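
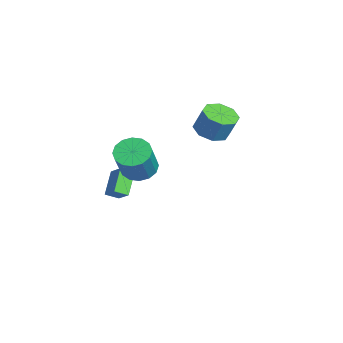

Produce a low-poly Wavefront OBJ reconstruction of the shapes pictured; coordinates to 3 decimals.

v 3.395 -2.868 1.553
v 4.01 -2.148 1.401
v 5.041 -2.671 3.095
v 4.425 -3.392 3.247
v 3.65 -1.952 1.682
v 4.68 -2.475 3.375
v 3.22 -2.002 1.927
v 4.251 -2.525 3.62
v 2.838 -2.284 2.073
v 3.869 -2.807 3.766
v 2.605 -2.722 2.079
v 3.636 -3.245 3.772
v 2.583 -3.2 1.945
v 3.614 -3.723 3.638
v 2.779 -3.589 1.705
v 3.81 -4.112 3.399
v 3.14 -3.785 1.425
v 4.17 -4.308 3.118
v 3.569 -3.735 1.18
v 4.6 -4.258 2.873
v 3.951 -3.453 1.034
v 4.982 -3.976 2.727
v 4.184 -3.015 1.028
v 5.215 -3.538 2.721
v 4.206 -2.537 1.162
v 5.237 -3.06 2.855
v -1.492 1.851 0.882
v -0.736 2.414 0.493
v -0.352 2.833 1.849
v -1.108 2.269 2.238
v -1.404 2.814 0.559
v -1.019 3.233 1.915
v -2.123 2.649 0.814
v -1.738 3.068 2.17
v -2.473 2.017 1.109
v -2.088 2.435 2.465
v -2.248 1.287 1.271
v -1.864 1.706 2.627
v -1.581 0.887 1.205
v -1.196 1.306 2.561
v -0.862 1.052 0.95
v -0.477 1.471 2.306
v -0.512 1.685 0.655
v -0.127 2.103 2.011
v -2.09 -3.671 -3.644
v -3.188 -3.136 -2.612
v -2.093 -2.927 -4.034
v -3.192 -2.392 -3.001
v -1.268 -3.308 -2.959
v -2.367 -2.773 -1.926
v -1.272 -2.564 -3.348
v -2.37 -2.029 -2.316
f 2 1 5
f 2 5 3
f 3 5 6
f 3 6 4
f 5 1 7
f 5 7 6
f 6 7 8
f 6 8 4
f 7 1 9
f 7 9 8
f 8 9 10
f 8 10 4
f 9 1 11
f 9 11 10
f 10 11 12
f 10 12 4
f 11 1 13
f 11 13 12
f 12 13 14
f 12 14 4
f 13 1 15
f 13 15 14
f 14 15 16
f 14 16 4
f 15 1 17
f 15 17 16
f 16 17 18
f 16 18 4
f 17 1 19
f 17 19 18
f 18 19 20
f 18 20 4
f 19 1 21
f 19 21 20
f 20 21 22
f 20 22 4
f 21 1 23
f 21 23 22
f 22 23 24
f 22 24 4
f 23 1 25
f 23 25 24
f 24 25 26
f 24 26 4
f 25 1 2
f 25 2 26
f 26 2 3
f 26 3 4
f 28 27 31
f 28 31 29
f 29 31 32
f 29 32 30
f 31 27 33
f 31 33 32
f 32 33 34
f 32 34 30
f 33 27 35
f 33 35 34
f 34 35 36
f 34 36 30
f 35 27 37
f 35 37 36
f 36 37 38
f 36 38 30
f 37 27 39
f 37 39 38
f 38 39 40
f 38 40 30
f 39 27 41
f 39 41 40
f 40 41 42
f 40 42 30
f 41 27 43
f 41 43 42
f 42 43 44
f 42 44 30
f 43 27 28
f 43 28 44
f 44 28 29
f 44 29 30
f 46 48 45
f 49 46 45
f 45 48 47
f 47 49 45
f 46 52 48
f 50 46 49
f 50 52 46
f 48 52 47
f 51 49 47
f 47 52 51
f 51 50 49
f 52 50 51



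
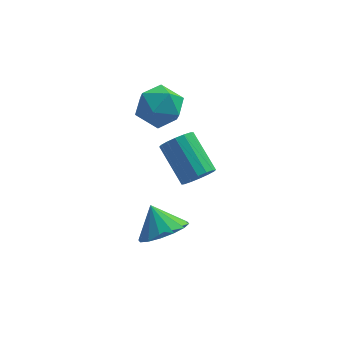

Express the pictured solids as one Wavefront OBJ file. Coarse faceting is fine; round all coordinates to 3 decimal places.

v -2.847 0.487 -0.96
v -2.057 0.14 -0.328
v -3.353 1.193 0.06
v -1.864 0.606 -0.555
v -1.934 1.041 -0.891
v -2.25 1.327 -1.246
v -2.725 1.388 -1.523
v -3.233 1.208 -1.65
v -3.638 0.834 -1.592
v -3.83 0.367 -1.365
v -3.76 -0.067 -1.029
v -3.445 -0.354 -0.675
v -2.969 -0.415 -0.397
v -2.461 -0.234 -0.27
v -1.454 2.258 0.763
v -1.164 1.947 1.381
v -2.016 3.332 2.476
v -2.306 3.642 1.857
v -0.898 2.204 1.263
v -1.75 3.589 2.358
v -0.781 2.475 1.011
v -1.633 3.86 2.106
v -0.844 2.688 0.693
v -1.696 4.073 1.788
v -1.07 2.786 0.393
v -1.922 4.17 1.488
v -1.4 2.742 0.192
v -2.252 4.127 1.287
v -1.744 2.568 0.144
v -2.596 3.953 1.239
v -2.01 2.311 0.262
v -2.862 3.696 1.357
v -2.127 2.04 0.514
v -2.979 3.425 1.609
v -2.064 1.827 0.832
v -2.916 3.212 1.927
v -1.838 1.73 1.132
v -2.69 3.114 2.227
v -1.508 1.773 1.333
v -2.36 3.158 2.428
v -3.629 3.788 4.691
v -2.887 4.558 4.519
v -3.033 2.902 3.301
v -2.291 3.672 3.129
v -2.211 3.028 3.996
v -2.58 3.575 4.855
v -3.34 3.885 2.965
v -3.709 4.432 3.824
v -2.709 4.618 3.452
v -2.011 4.088 4.089
v -3.909 3.372 3.731
v -3.211 2.842 4.368
f 2 1 4
f 2 4 3
f 4 1 5
f 4 5 3
f 5 1 6
f 5 6 3
f 6 1 7
f 6 7 3
f 7 1 8
f 7 8 3
f 8 1 9
f 8 9 3
f 9 1 10
f 9 10 3
f 10 1 11
f 10 11 3
f 11 1 12
f 11 12 3
f 12 1 13
f 12 13 3
f 13 1 14
f 13 14 3
f 14 1 2
f 14 2 3
f 16 15 19
f 16 19 17
f 17 19 20
f 17 20 18
f 19 15 21
f 19 21 20
f 20 21 22
f 20 22 18
f 21 15 23
f 21 23 22
f 22 23 24
f 22 24 18
f 23 15 25
f 23 25 24
f 24 25 26
f 24 26 18
f 25 15 27
f 25 27 26
f 26 27 28
f 26 28 18
f 27 15 29
f 27 29 28
f 28 29 30
f 28 30 18
f 29 15 31
f 29 31 30
f 30 31 32
f 30 32 18
f 31 15 33
f 31 33 32
f 32 33 34
f 32 34 18
f 33 15 35
f 33 35 34
f 34 35 36
f 34 36 18
f 35 15 37
f 35 37 36
f 36 37 38
f 36 38 18
f 37 15 39
f 37 39 38
f 38 39 40
f 38 40 18
f 39 15 16
f 39 16 40
f 40 16 17
f 40 17 18
f 41 52 46
f 41 46 42
f 41 42 48
f 41 48 51
f 41 51 52
f 42 46 50
f 46 52 45
f 52 51 43
f 51 48 47
f 48 42 49
f 44 50 45
f 44 45 43
f 44 43 47
f 44 47 49
f 44 49 50
f 45 50 46
f 43 45 52
f 47 43 51
f 49 47 48
f 50 49 42



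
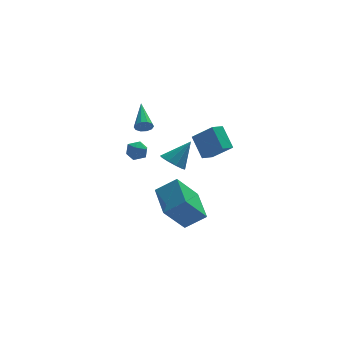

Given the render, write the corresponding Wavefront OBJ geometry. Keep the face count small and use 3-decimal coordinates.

v -1.466 -3.874 3.238
v -0.908 -3.75 2.738
v -0.454 -3.506 4.462
v -1.135 -3.345 2.805
v -1.489 -3.141 3.037
v -1.835 -3.218 3.346
v -2.039 -3.545 3.614
v -2.025 -3.998 3.738
v -1.798 -4.403 3.672
v -1.443 -4.606 3.44
v -1.098 -4.53 3.131
v -0.893 -4.203 2.863
v -1.814 2.466 2.422
v -1.628 2.667 1.956
v -1.646 4.254 3.258
v -1.961 2.698 1.957
v -2.237 2.64 2.135
v -2.351 2.516 2.423
v -2.26 2.373 2.711
v -1.999 2.266 2.888
v -1.666 2.235 2.888
v -1.39 2.293 2.709
v -1.276 2.417 2.421
v -1.367 2.559 2.134
v -0.401 -1.723 -3.123
v -1.635 -2.211 -1.508
v -0.478 0.272 -2.578
v -1.712 -0.215 -0.964
v 0.752 -1.905 -2.296
v -0.482 -2.392 -0.682
v 0.675 0.091 -1.752
v -0.559 -0.397 -0.137
v -3.317 -1.104 2.655
v -2.827 -0.864 3.031
v -2.933 -2.096 2.789
v -2.443 -1.856 3.165
v -3.067 -1.846 3.388
v -3.304 -1.233 3.305
v -2.456 -1.727 2.515
v -2.693 -1.114 2.432
v -2.295 -1.249 2.944
v -2.672 -1.322 3.484
v -3.088 -1.638 2.336
v -3.465 -1.711 2.876
v 1.676 -1.383 2.516
v 1.341 -0.319 3.578
v 0.74 -0.618 1.453
v 0.405 0.446 2.514
v 2.335 -0.926 2.266
v 2 0.138 3.327
v 1.399 -0.161 1.202
v 1.064 0.903 2.264
f 2 1 4
f 2 4 3
f 4 1 5
f 4 5 3
f 5 1 6
f 5 6 3
f 6 1 7
f 6 7 3
f 7 1 8
f 7 8 3
f 8 1 9
f 8 9 3
f 9 1 10
f 9 10 3
f 10 1 11
f 10 11 3
f 11 1 12
f 11 12 3
f 12 1 2
f 12 2 3
f 14 13 16
f 14 16 15
f 16 13 17
f 16 17 15
f 17 13 18
f 17 18 15
f 18 13 19
f 18 19 15
f 19 13 20
f 19 20 15
f 20 13 21
f 20 21 15
f 21 13 22
f 21 22 15
f 22 13 23
f 22 23 15
f 23 13 24
f 23 24 15
f 24 13 14
f 24 14 15
f 26 28 25
f 29 26 25
f 25 28 27
f 27 29 25
f 26 32 28
f 30 26 29
f 30 32 26
f 28 32 27
f 31 29 27
f 27 32 31
f 31 30 29
f 32 30 31
f 33 44 38
f 33 38 34
f 33 34 40
f 33 40 43
f 33 43 44
f 34 38 42
f 38 44 37
f 44 43 35
f 43 40 39
f 40 34 41
f 36 42 37
f 36 37 35
f 36 35 39
f 36 39 41
f 36 41 42
f 37 42 38
f 35 37 44
f 39 35 43
f 41 39 40
f 42 41 34
f 46 48 45
f 49 46 45
f 45 48 47
f 47 49 45
f 46 52 48
f 50 46 49
f 50 52 46
f 48 52 47
f 51 49 47
f 47 52 51
f 51 50 49
f 52 50 51



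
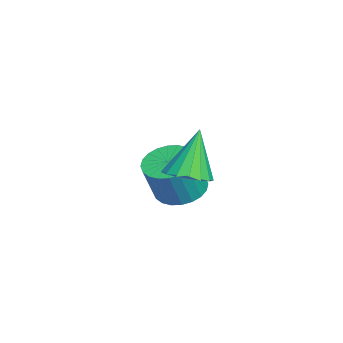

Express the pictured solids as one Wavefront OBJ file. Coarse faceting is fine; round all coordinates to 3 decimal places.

v -0.2 0.408 -3.545
v 0.768 0.854 -3.72
v 1.308 0.378 -1.951
v 0.34 -0.068 -1.775
v 0.553 1.182 -3.566
v 1.093 0.706 -1.797
v 0.223 1.392 -3.409
v 0.763 0.916 -1.64
v -0.171 1.453 -3.272
v 0.369 0.977 -1.503
v -0.57 1.354 -3.177
v -0.03 0.878 -1.408
v -0.912 1.111 -3.138
v -0.372 0.635 -1.369
v -1.146 0.761 -3.161
v -0.606 0.285 -1.392
v -1.236 0.358 -3.242
v -0.696 -0.118 -1.473
v -1.168 -0.038 -3.369
v -0.628 -0.514 -1.6
v -0.953 -0.366 -3.523
v -0.413 -0.842 -1.754
v -0.623 -0.576 -3.68
v -0.083 -1.052 -1.911
v -0.229 -0.637 -3.817
v 0.311 -1.113 -2.048
v 0.17 -0.538 -3.912
v 0.71 -1.014 -2.143
v 0.512 -0.295 -3.951
v 1.052 -0.771 -2.182
v 0.746 0.055 -3.928
v 1.286 -0.421 -2.159
v 0.836 0.458 -3.847
v 1.376 -0.018 -2.078
v 4.045 0.69 -0.409
v 4.844 1.181 -0.206
v 3.275 1.13 1.549
v 4.564 1.497 -0.387
v 4.165 1.629 -0.573
v 3.738 1.545 -0.722
v 3.382 1.265 -0.799
v 3.178 0.854 -0.787
v 3.172 0.405 -0.689
v 3.366 0.022 -0.526
v 3.716 -0.209 -0.337
v 4.141 -0.233 -0.164
v 4.544 -0.046 -0.048
v 4.833 0.31 -0.014
v 4.941 0.753 -0.071
f 2 1 5
f 2 5 3
f 3 5 6
f 3 6 4
f 5 1 7
f 5 7 6
f 6 7 8
f 6 8 4
f 7 1 9
f 7 9 8
f 8 9 10
f 8 10 4
f 9 1 11
f 9 11 10
f 10 11 12
f 10 12 4
f 11 1 13
f 11 13 12
f 12 13 14
f 12 14 4
f 13 1 15
f 13 15 14
f 14 15 16
f 14 16 4
f 15 1 17
f 15 17 16
f 16 17 18
f 16 18 4
f 17 1 19
f 17 19 18
f 18 19 20
f 18 20 4
f 19 1 21
f 19 21 20
f 20 21 22
f 20 22 4
f 21 1 23
f 21 23 22
f 22 23 24
f 22 24 4
f 23 1 25
f 23 25 24
f 24 25 26
f 24 26 4
f 25 1 27
f 25 27 26
f 26 27 28
f 26 28 4
f 27 1 29
f 27 29 28
f 28 29 30
f 28 30 4
f 29 1 31
f 29 31 30
f 30 31 32
f 30 32 4
f 31 1 33
f 31 33 32
f 32 33 34
f 32 34 4
f 33 1 2
f 33 2 34
f 34 2 3
f 34 3 4
f 36 35 38
f 36 38 37
f 38 35 39
f 38 39 37
f 39 35 40
f 39 40 37
f 40 35 41
f 40 41 37
f 41 35 42
f 41 42 37
f 42 35 43
f 42 43 37
f 43 35 44
f 43 44 37
f 44 35 45
f 44 45 37
f 45 35 46
f 45 46 37
f 46 35 47
f 46 47 37
f 47 35 48
f 47 48 37
f 48 35 49
f 48 49 37
f 49 35 36
f 49 36 37



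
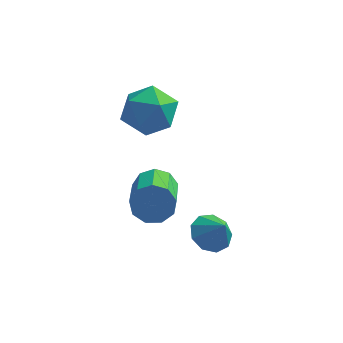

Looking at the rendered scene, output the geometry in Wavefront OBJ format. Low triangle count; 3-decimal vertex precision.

v -1.109 0.741 -3.34
v -0.776 0.458 -3.987
v -0.519 -1.483 -3.006
v -0.851 -1.201 -2.36
v -0.404 0.669 -3.667
v -0.147 -1.272 -2.687
v -0.362 0.913 -3.195
v -0.105 -1.028 -2.214
v -0.669 1.077 -2.79
v -0.412 -0.865 -1.81
v -1.182 1.083 -2.643
v -0.925 -0.858 -1.663
v -1.661 0.929 -2.822
v -1.403 -1.012 -1.842
v -1.881 0.687 -3.244
v -1.623 -1.254 -2.263
v -1.74 0.47 -3.71
v -1.482 -1.471 -2.73
v -1.303 0.38 -4.004
v -1.046 -1.562 -3.023
v -1.491 2.608 0.453
v -0.596 2.467 -0.16
v -2.464 1.793 -0.78
v -1.569 1.652 -1.393
v -1.682 1.101 -0.455
v -1.08 1.605 0.307
v -1.98 2.655 -1.247
v -1.378 3.159 -0.485
v -0.898 2.496 -1.211
v -0.714 1.536 -0.721
v -2.346 2.724 -0.219
v -2.162 1.764 0.271
v 1.125 -1.663 -3.149
v 1.772 -1.365 -3.414
v 1.615 -1.997 -2.331
v 1.523 -1.015 -3.122
v 1.087 -0.968 -2.842
v 0.669 -1.246 -2.705
v 0.465 -1.719 -2.776
v 0.569 -2.165 -3.022
v 0.934 -2.376 -3.327
v 1.388 -2.253 -3.548
v 1.719 -1.854 -3.583
f 2 1 5
f 2 5 3
f 3 5 6
f 3 6 4
f 5 1 7
f 5 7 6
f 6 7 8
f 6 8 4
f 7 1 9
f 7 9 8
f 8 9 10
f 8 10 4
f 9 1 11
f 9 11 10
f 10 11 12
f 10 12 4
f 11 1 13
f 11 13 12
f 12 13 14
f 12 14 4
f 13 1 15
f 13 15 14
f 14 15 16
f 14 16 4
f 15 1 17
f 15 17 16
f 16 17 18
f 16 18 4
f 17 1 19
f 17 19 18
f 18 19 20
f 18 20 4
f 19 1 2
f 19 2 20
f 20 2 3
f 20 3 4
f 21 32 26
f 21 26 22
f 21 22 28
f 21 28 31
f 21 31 32
f 22 26 30
f 26 32 25
f 32 31 23
f 31 28 27
f 28 22 29
f 24 30 25
f 24 25 23
f 24 23 27
f 24 27 29
f 24 29 30
f 25 30 26
f 23 25 32
f 27 23 31
f 29 27 28
f 30 29 22
f 34 33 36
f 34 36 35
f 36 33 37
f 36 37 35
f 37 33 38
f 37 38 35
f 38 33 39
f 38 39 35
f 39 33 40
f 39 40 35
f 40 33 41
f 40 41 35
f 41 33 42
f 41 42 35
f 42 33 43
f 42 43 35
f 43 33 34
f 43 34 35



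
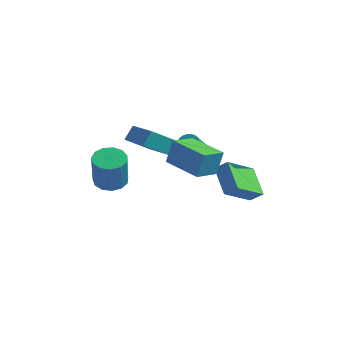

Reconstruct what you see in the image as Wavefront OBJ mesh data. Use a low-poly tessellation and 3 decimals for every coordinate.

v -0.733 2.374 -0.958
v -0.112 2.676 -0.445
v -0.85 4.257 -1.925
v -0.229 4.558 -1.413
v 0.549 1.822 -2.187
v 1.17 2.123 -1.675
v 0.432 3.704 -3.155
v 1.053 4.006 -2.642
v -3.396 -2.016 -1.369
v -2.784 -2.443 -1.816
v -1.952 -3.192 0.043
v -2.564 -2.764 0.489
v -2.6 -1.999 -1.72
v -1.767 -2.748 0.139
v -2.669 -1.561 -1.512
v -1.836 -2.309 0.347
v -2.968 -1.266 -1.259
v -2.136 -2.015 0.599
v -3.404 -1.21 -1.041
v -2.571 -1.959 0.817
v -3.837 -1.409 -0.928
v -3.004 -2.158 0.931
v -4.13 -1.801 -0.954
v -3.297 -2.55 0.905
v -4.191 -2.261 -1.112
v -3.358 -3.01 0.746
v -3.999 -2.643 -1.352
v -3.166 -3.392 0.506
v -3.616 -2.826 -1.598
v -2.783 -3.575 0.261
v -3.163 -2.751 -1.77
v -2.33 -3.5 0.088
v -1.08 -0.486 0.107
v -0.804 -0.286 1.527
v -1.163 0.85 -0.066
v -0.887 1.051 1.354
v 1.027 -0.411 -0.314
v 1.303 -0.21 1.106
v 0.944 0.926 -0.487
v 1.22 1.126 0.933
v -3.734 -0.824 0.942
v -3.712 -0.299 1.745
v -3.35 0.454 0.096
v -3.328 0.979 0.9
v -1.872 -1.239 1.16
v -1.85 -0.714 1.964
v -1.488 0.039 0.315
v -1.466 0.564 1.118
v -2.288 2.626 -0.166
v -2.1 2.358 -0.62
v -1.503 1.267 0.271
v -1.692 1.534 0.726
v -1.921 2.498 -0.568
v -1.324 1.407 0.323
v -1.806 2.66 -0.447
v -1.209 1.569 0.444
v -1.774 2.816 -0.277
v -1.177 1.725 0.614
v -1.831 2.939 -0.088
v -1.234 1.848 0.803
v -1.967 3.008 0.088
v -1.37 1.917 0.979
v -2.159 3.011 0.22
v -1.562 1.92 1.111
v -2.373 2.947 0.285
v -1.776 1.856 1.176
v -2.573 2.828 0.272
v -1.976 1.737 1.164
v -2.723 2.673 0.184
v -2.126 1.582 1.075
v -2.798 2.511 0.035
v -2.202 1.42 0.927
v -2.785 2.368 -0.148
v -2.189 1.277 0.743
v -2.687 2.27 -0.335
v -2.09 1.179 0.557
v -2.519 2.233 -0.492
v -1.922 1.142 0.399
v -2.311 2.264 -0.593
v -1.714 1.173 0.298
f 2 4 1
f 5 2 1
f 1 4 3
f 3 5 1
f 2 8 4
f 6 2 5
f 6 8 2
f 4 8 3
f 7 5 3
f 3 8 7
f 7 6 5
f 8 6 7
f 10 9 13
f 10 13 11
f 11 13 14
f 11 14 12
f 13 9 15
f 13 15 14
f 14 15 16
f 14 16 12
f 15 9 17
f 15 17 16
f 16 17 18
f 16 18 12
f 17 9 19
f 17 19 18
f 18 19 20
f 18 20 12
f 19 9 21
f 19 21 20
f 20 21 22
f 20 22 12
f 21 9 23
f 21 23 22
f 22 23 24
f 22 24 12
f 23 9 25
f 23 25 24
f 24 25 26
f 24 26 12
f 25 9 27
f 25 27 26
f 26 27 28
f 26 28 12
f 27 9 29
f 27 29 28
f 28 29 30
f 28 30 12
f 29 9 31
f 29 31 30
f 30 31 32
f 30 32 12
f 31 9 10
f 31 10 32
f 32 10 11
f 32 11 12
f 34 36 33
f 37 34 33
f 33 36 35
f 35 37 33
f 34 40 36
f 38 34 37
f 38 40 34
f 36 40 35
f 39 37 35
f 35 40 39
f 39 38 37
f 40 38 39
f 42 44 41
f 45 42 41
f 41 44 43
f 43 45 41
f 42 48 44
f 46 42 45
f 46 48 42
f 44 48 43
f 47 45 43
f 43 48 47
f 47 46 45
f 48 46 47
f 50 49 53
f 50 53 51
f 51 53 54
f 51 54 52
f 53 49 55
f 53 55 54
f 54 55 56
f 54 56 52
f 55 49 57
f 55 57 56
f 56 57 58
f 56 58 52
f 57 49 59
f 57 59 58
f 58 59 60
f 58 60 52
f 59 49 61
f 59 61 60
f 60 61 62
f 60 62 52
f 61 49 63
f 61 63 62
f 62 63 64
f 62 64 52
f 63 49 65
f 63 65 64
f 64 65 66
f 64 66 52
f 65 49 67
f 65 67 66
f 66 67 68
f 66 68 52
f 67 49 69
f 67 69 68
f 68 69 70
f 68 70 52
f 69 49 71
f 69 71 70
f 70 71 72
f 70 72 52
f 71 49 73
f 71 73 72
f 72 73 74
f 72 74 52
f 73 49 75
f 73 75 74
f 74 75 76
f 74 76 52
f 75 49 77
f 75 77 76
f 76 77 78
f 76 78 52
f 77 49 79
f 77 79 78
f 78 79 80
f 78 80 52
f 79 49 50
f 79 50 80
f 80 50 51
f 80 51 52



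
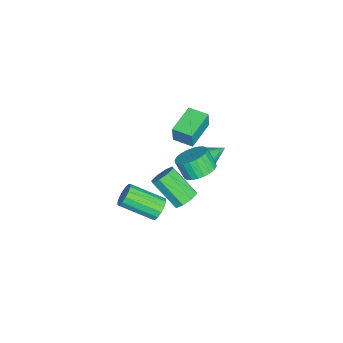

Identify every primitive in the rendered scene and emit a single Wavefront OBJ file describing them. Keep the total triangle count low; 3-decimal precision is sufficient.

v 1.503 -1.065 3.312
v 2.284 -1.636 3.242
v 1.958 -2.206 4.258
v 1.177 -1.635 4.328
v 2.421 -1.348 3.447
v 2.095 -1.919 4.463
v 2.418 -1.018 3.632
v 2.092 -1.588 4.648
v 2.275 -0.695 3.768
v 1.949 -1.265 4.784
v 2.015 -0.428 3.834
v 1.689 -0.998 4.85
v 1.677 -0.258 3.821
v 1.351 -0.828 4.837
v 1.313 -0.211 3.73
v 0.987 -0.781 4.747
v 0.977 -0.294 3.576
v 0.651 -0.864 4.592
v 0.722 -0.494 3.382
v 0.396 -1.064 4.398
v 0.585 -0.781 3.177
v 0.259 -1.352 4.193
v 0.588 -1.112 2.992
v 0.262 -1.682 4.008
v 0.731 -1.435 2.856
v 0.405 -2.005 3.872
v 0.991 -1.702 2.79
v 0.665 -2.272 3.806
v 1.329 -1.872 2.803
v 1.003 -2.442 3.819
v 1.693 -1.919 2.893
v 1.367 -2.489 3.91
v 2.029 -1.836 3.048
v 1.703 -2.406 4.064
v 3.774 -2.889 1.917
v 4.349 -2.678 2.332
v 4.341 -4.6 3.319
v 3.766 -4.811 2.903
v 4.039 -2.574 2.532
v 4.031 -4.496 3.518
v 3.658 -2.555 2.567
v 3.65 -4.476 3.553
v 3.308 -2.625 2.427
v 3.3 -4.547 3.414
v 3.083 -2.766 2.151
v 3.075 -4.688 3.138
v 3.043 -2.94 1.812
v 3.036 -4.862 2.799
v 3.199 -3.1 1.501
v 3.191 -5.022 2.488
v 3.509 -3.204 1.302
v 3.501 -5.126 2.288
v 3.89 -3.224 1.267
v 3.882 -5.145 2.253
v 4.24 -3.153 1.406
v 4.232 -5.075 2.393
v 4.465 -3.012 1.682
v 4.457 -4.934 2.669
v 4.504 -2.838 2.021
v 4.497 -4.76 3.008
v 0.244 -2.047 -1.069
v 0.625 -1.655 -0.472
v -0.062 -3.122 0.927
v -0.444 -3.513 0.329
v 0.043 -1.458 -0.551
v -0.644 -2.924 0.848
v -0.422 -1.605 -0.934
v -1.109 -3.072 0.465
v -0.497 -2.011 -1.396
v -1.184 -3.478 0.003
v -0.138 -2.438 -1.667
v -0.825 -3.905 -0.268
v 0.444 -2.636 -1.588
v -0.243 -4.102 -0.189
v 0.909 -2.488 -1.205
v 0.222 -3.955 0.194
v 0.984 -2.082 -0.743
v 0.297 -3.549 0.656
v -3.376 -1.63 -0.952
v -2.828 -1.177 -1.36
v -3.484 -0.45 0.212
v -3.102 -1.074 -1.489
v -3.418 -1.056 -1.537
v -3.727 -1.126 -1.495
v -3.983 -1.272 -1.371
v -4.147 -1.472 -1.183
v -4.193 -1.697 -0.959
v -4.115 -1.911 -0.735
v -3.925 -2.082 -0.544
v -3.651 -2.185 -0.414
v -3.335 -2.203 -0.367
v -3.025 -2.134 -0.408
v -2.769 -1.988 -0.533
v -2.605 -1.787 -0.721
v -2.559 -1.563 -0.944
v -2.637 -1.348 -1.168
v -4.757 -2.713 1.379
v -4.601 -2.733 2.519
v -4.358 -1.519 1.346
v -4.202 -1.538 2.485
v -2.898 -3.342 1.115
v -2.742 -3.361 2.254
v -2.499 -2.147 1.081
v -2.343 -2.167 2.221
f 2 1 5
f 2 5 3
f 3 5 6
f 3 6 4
f 5 1 7
f 5 7 6
f 6 7 8
f 6 8 4
f 7 1 9
f 7 9 8
f 8 9 10
f 8 10 4
f 9 1 11
f 9 11 10
f 10 11 12
f 10 12 4
f 11 1 13
f 11 13 12
f 12 13 14
f 12 14 4
f 13 1 15
f 13 15 14
f 14 15 16
f 14 16 4
f 15 1 17
f 15 17 16
f 16 17 18
f 16 18 4
f 17 1 19
f 17 19 18
f 18 19 20
f 18 20 4
f 19 1 21
f 19 21 20
f 20 21 22
f 20 22 4
f 21 1 23
f 21 23 22
f 22 23 24
f 22 24 4
f 23 1 25
f 23 25 24
f 24 25 26
f 24 26 4
f 25 1 27
f 25 27 26
f 26 27 28
f 26 28 4
f 27 1 29
f 27 29 28
f 28 29 30
f 28 30 4
f 29 1 31
f 29 31 30
f 30 31 32
f 30 32 4
f 31 1 33
f 31 33 32
f 32 33 34
f 32 34 4
f 33 1 2
f 33 2 34
f 34 2 3
f 34 3 4
f 36 35 39
f 36 39 37
f 37 39 40
f 37 40 38
f 39 35 41
f 39 41 40
f 40 41 42
f 40 42 38
f 41 35 43
f 41 43 42
f 42 43 44
f 42 44 38
f 43 35 45
f 43 45 44
f 44 45 46
f 44 46 38
f 45 35 47
f 45 47 46
f 46 47 48
f 46 48 38
f 47 35 49
f 47 49 48
f 48 49 50
f 48 50 38
f 49 35 51
f 49 51 50
f 50 51 52
f 50 52 38
f 51 35 53
f 51 53 52
f 52 53 54
f 52 54 38
f 53 35 55
f 53 55 54
f 54 55 56
f 54 56 38
f 55 35 57
f 55 57 56
f 56 57 58
f 56 58 38
f 57 35 59
f 57 59 58
f 58 59 60
f 58 60 38
f 59 35 36
f 59 36 60
f 60 36 37
f 60 37 38
f 62 61 65
f 62 65 63
f 63 65 66
f 63 66 64
f 65 61 67
f 65 67 66
f 66 67 68
f 66 68 64
f 67 61 69
f 67 69 68
f 68 69 70
f 68 70 64
f 69 61 71
f 69 71 70
f 70 71 72
f 70 72 64
f 71 61 73
f 71 73 72
f 72 73 74
f 72 74 64
f 73 61 75
f 73 75 74
f 74 75 76
f 74 76 64
f 75 61 77
f 75 77 76
f 76 77 78
f 76 78 64
f 77 61 62
f 77 62 78
f 78 62 63
f 78 63 64
f 80 79 82
f 80 82 81
f 82 79 83
f 82 83 81
f 83 79 84
f 83 84 81
f 84 79 85
f 84 85 81
f 85 79 86
f 85 86 81
f 86 79 87
f 86 87 81
f 87 79 88
f 87 88 81
f 88 79 89
f 88 89 81
f 89 79 90
f 89 90 81
f 90 79 91
f 90 91 81
f 91 79 92
f 91 92 81
f 92 79 93
f 92 93 81
f 93 79 94
f 93 94 81
f 94 79 95
f 94 95 81
f 95 79 96
f 95 96 81
f 96 79 80
f 96 80 81
f 98 100 97
f 101 98 97
f 97 100 99
f 99 101 97
f 98 104 100
f 102 98 101
f 102 104 98
f 100 104 99
f 103 101 99
f 99 104 103
f 103 102 101
f 104 102 103



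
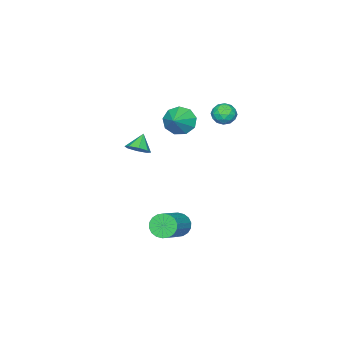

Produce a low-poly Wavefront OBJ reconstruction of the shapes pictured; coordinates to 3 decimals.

v -4.326 1.304 0.897
v -3.927 1.93 1.22
v -3.713 0.49 1.72
v -3.314 1.116 2.043
v -4.111 1.039 2.162
v -4.49 1.542 1.654
v -3.15 0.878 1.286
v -3.529 1.381 0.778
v -3.2 1.667 1.46
v -3.794 1.766 2.002
v -3.846 0.654 0.938
v -4.44 0.753 1.48
v -4.18 1.689 0.987
v -3.46 0.731 1.953
v -3.928 0.686 2.024
v -3.694 1.054 2.213
v -4.511 1.461 1.241
v -4.276 1.829 1.431
v -4.385 1.305 1.985
v -3.364 0.591 1.509
v -3.129 0.959 1.699
v -3.946 1.366 0.727
v -3.712 1.734 0.916
v -3.255 1.115 0.955
v -3.518 1.902 1.318
v -3.158 1.423 1.801
v -3.062 1.283 1.356
v -3.285 1.579 1.058
v -3.867 1.96 1.636
v -3.507 1.481 2.119
v -3.976 1.436 2.189
v -4.198 1.732 1.891
v -3.44 1.805 1.777
v -4.133 0.939 0.821
v -3.773 0.46 1.304
v -3.442 0.688 1.049
v -3.664 0.984 0.751
v -4.482 0.997 1.139
v -4.122 0.518 1.622
v -4.355 0.841 1.882
v -4.578 1.137 1.584
v -4.2 0.615 1.163
v -3.128 -1.483 0.259
v -2.547 -2.115 -0.329
v -1.912 -1.017 0.961
v -2.609 -1.479 -0.642
v -2.914 -0.846 -0.535
v -3.319 -0.51 -0.056
v -3.635 -0.63 0.57
v -3.714 -1.149 1.051
v -3.518 -1.824 1.16
v -3.14 -2.34 0.848
v -2.757 -2.454 0.26
v 2.628 2.839 -3.924
v 3.064 2.715 -4.619
v 4.889 3.157 -3.551
v 4.452 3.281 -2.856
v 2.986 3.076 -4.634
v 4.811 3.517 -3.566
v 2.837 3.389 -4.509
v 4.662 3.831 -3.441
v 2.646 3.594 -4.268
v 4.471 4.036 -3.2
v 2.452 3.65 -3.959
v 4.277 4.091 -2.891
v 2.292 3.544 -3.643
v 4.117 3.986 -2.575
v 2.199 3.299 -3.382
v 4.024 3.741 -2.314
v 2.191 2.963 -3.229
v 4.016 3.405 -2.161
v 2.269 2.603 -3.214
v 4.094 3.044 -2.146
v 2.418 2.289 -3.339
v 4.243 2.731 -2.271
v 2.609 2.084 -3.58
v 4.434 2.526 -2.512
v 2.803 2.029 -3.889
v 4.628 2.47 -2.821
v 2.963 2.134 -4.205
v 4.788 2.576 -3.137
v 3.056 2.379 -4.466
v 4.881 2.821 -3.398
v 0.699 -1.52 -0.383
v 1.285 -1.669 0.11
v -0.079 -1.72 0.483
v 1.132 -1.093 0.105
v 0.725 -0.766 -0.185
v 0.302 -0.882 -0.591
v 0.112 -1.371 -0.875
v 0.265 -1.948 -0.87
v 0.672 -2.275 -0.58
v 1.095 -2.159 -0.174
f 1 38 17
f 38 12 41
f 17 41 6
f 38 41 17
f 1 17 13
f 17 6 18
f 13 18 2
f 17 18 13
f 1 13 22
f 13 2 23
f 22 23 8
f 13 23 22
f 1 22 34
f 22 8 37
f 34 37 11
f 22 37 34
f 1 34 38
f 34 11 42
f 38 42 12
f 34 42 38
f 2 18 29
f 18 6 32
f 29 32 10
f 18 32 29
f 6 41 19
f 41 12 40
f 19 40 5
f 41 40 19
f 12 42 39
f 42 11 35
f 39 35 3
f 42 35 39
f 11 37 36
f 37 8 24
f 36 24 7
f 37 24 36
f 8 23 28
f 23 2 25
f 28 25 9
f 23 25 28
f 4 30 16
f 30 10 31
f 16 31 5
f 30 31 16
f 4 16 14
f 16 5 15
f 14 15 3
f 16 15 14
f 4 14 21
f 14 3 20
f 21 20 7
f 14 20 21
f 4 21 26
f 21 7 27
f 26 27 9
f 21 27 26
f 4 26 30
f 26 9 33
f 30 33 10
f 26 33 30
f 5 31 19
f 31 10 32
f 19 32 6
f 31 32 19
f 3 15 39
f 15 5 40
f 39 40 12
f 15 40 39
f 7 20 36
f 20 3 35
f 36 35 11
f 20 35 36
f 9 27 28
f 27 7 24
f 28 24 8
f 27 24 28
f 10 33 29
f 33 9 25
f 29 25 2
f 33 25 29
f 44 43 46
f 44 46 45
f 46 43 47
f 46 47 45
f 47 43 48
f 47 48 45
f 48 43 49
f 48 49 45
f 49 43 50
f 49 50 45
f 50 43 51
f 50 51 45
f 51 43 52
f 51 52 45
f 52 43 53
f 52 53 45
f 53 43 44
f 53 44 45
f 55 54 58
f 55 58 56
f 56 58 59
f 56 59 57
f 58 54 60
f 58 60 59
f 59 60 61
f 59 61 57
f 60 54 62
f 60 62 61
f 61 62 63
f 61 63 57
f 62 54 64
f 62 64 63
f 63 64 65
f 63 65 57
f 64 54 66
f 64 66 65
f 65 66 67
f 65 67 57
f 66 54 68
f 66 68 67
f 67 68 69
f 67 69 57
f 68 54 70
f 68 70 69
f 69 70 71
f 69 71 57
f 70 54 72
f 70 72 71
f 71 72 73
f 71 73 57
f 72 54 74
f 72 74 73
f 73 74 75
f 73 75 57
f 74 54 76
f 74 76 75
f 75 76 77
f 75 77 57
f 76 54 78
f 76 78 77
f 77 78 79
f 77 79 57
f 78 54 80
f 78 80 79
f 79 80 81
f 79 81 57
f 80 54 82
f 80 82 81
f 81 82 83
f 81 83 57
f 82 54 55
f 82 55 83
f 83 55 56
f 83 56 57
f 85 84 87
f 85 87 86
f 87 84 88
f 87 88 86
f 88 84 89
f 88 89 86
f 89 84 90
f 89 90 86
f 90 84 91
f 90 91 86
f 91 84 92
f 91 92 86
f 92 84 93
f 92 93 86
f 93 84 85
f 93 85 86



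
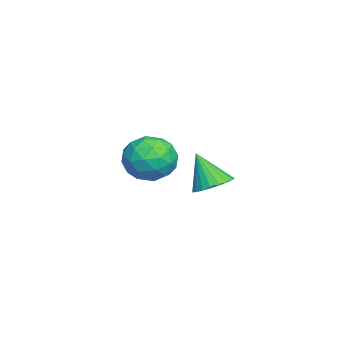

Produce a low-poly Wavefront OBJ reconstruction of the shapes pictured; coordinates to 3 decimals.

v 0.49 3.397 -1.517
v 1.042 2.899 -1.618
v 0.17 2.783 -0.243
v 1.189 3.131 -1.47
v 1.216 3.408 -1.33
v 1.117 3.684 -1.222
v 0.909 3.909 -1.165
v 0.629 4.046 -1.17
v 0.325 4.071 -1.234
v 0.049 3.979 -1.347
v -0.15 3.787 -1.49
v -0.239 3.527 -1.637
v -0.202 3.244 -1.764
v -0.045 2.988 -1.848
v 0.204 2.803 -1.875
v 0.503 2.72 -1.84
v 0.799 2.754 -1.749
v -4.284 0.548 -1.525
v -3.683 1.436 -1.481
v -3.297 -0.056 -2.819
v -2.696 0.832 -2.775
v -2.662 0.121 -1.972
v -3.272 0.494 -1.173
v -3.708 0.886 -3.127
v -4.318 1.259 -2.328
v -3.327 1.644 -2.471
v -2.681 1.172 -1.758
v -4.299 0.208 -2.542
v -3.653 -0.264 -1.829
v -4.07 1.045 -1.39
v -2.91 0.335 -2.91
v -2.89 -0.083 -2.439
v -2.537 0.439 -2.413
v -3.828 0.491 -1.208
v -3.476 1.013 -1.183
v -2.875 0.241 -1.471
v -3.504 0.367 -3.117
v -3.152 0.889 -3.092
v -4.443 0.941 -1.887
v -4.09 1.463 -1.861
v -4.105 1.139 -2.829
v -3.508 1.689 -1.946
v -2.928 1.334 -2.706
v -3.522 1.366 -2.913
v -3.881 1.585 -2.443
v -3.128 1.411 -1.526
v -2.548 1.057 -2.287
v -2.528 0.639 -1.815
v -2.886 0.858 -1.345
v -2.919 1.534 -2.108
v -4.432 0.323 -2.013
v -3.852 -0.031 -2.774
v -4.094 0.522 -2.955
v -4.452 0.741 -2.485
v -4.052 0.046 -1.594
v -3.472 -0.309 -2.354
v -3.099 -0.205 -1.857
v -3.458 0.014 -1.387
v -4.061 -0.154 -2.192
f 2 1 4
f 2 4 3
f 4 1 5
f 4 5 3
f 5 1 6
f 5 6 3
f 6 1 7
f 6 7 3
f 7 1 8
f 7 8 3
f 8 1 9
f 8 9 3
f 9 1 10
f 9 10 3
f 10 1 11
f 10 11 3
f 11 1 12
f 11 12 3
f 12 1 13
f 12 13 3
f 13 1 14
f 13 14 3
f 14 1 15
f 14 15 3
f 15 1 16
f 15 16 3
f 16 1 17
f 16 17 3
f 17 1 2
f 17 2 3
f 18 55 34
f 55 29 58
f 34 58 23
f 55 58 34
f 18 34 30
f 34 23 35
f 30 35 19
f 34 35 30
f 18 30 39
f 30 19 40
f 39 40 25
f 30 40 39
f 18 39 51
f 39 25 54
f 51 54 28
f 39 54 51
f 18 51 55
f 51 28 59
f 55 59 29
f 51 59 55
f 19 35 46
f 35 23 49
f 46 49 27
f 35 49 46
f 23 58 36
f 58 29 57
f 36 57 22
f 58 57 36
f 29 59 56
f 59 28 52
f 56 52 20
f 59 52 56
f 28 54 53
f 54 25 41
f 53 41 24
f 54 41 53
f 25 40 45
f 40 19 42
f 45 42 26
f 40 42 45
f 21 47 33
f 47 27 48
f 33 48 22
f 47 48 33
f 21 33 31
f 33 22 32
f 31 32 20
f 33 32 31
f 21 31 38
f 31 20 37
f 38 37 24
f 31 37 38
f 21 38 43
f 38 24 44
f 43 44 26
f 38 44 43
f 21 43 47
f 43 26 50
f 47 50 27
f 43 50 47
f 22 48 36
f 48 27 49
f 36 49 23
f 48 49 36
f 20 32 56
f 32 22 57
f 56 57 29
f 32 57 56
f 24 37 53
f 37 20 52
f 53 52 28
f 37 52 53
f 26 44 45
f 44 24 41
f 45 41 25
f 44 41 45
f 27 50 46
f 50 26 42
f 46 42 19
f 50 42 46



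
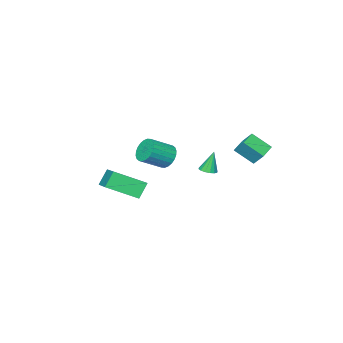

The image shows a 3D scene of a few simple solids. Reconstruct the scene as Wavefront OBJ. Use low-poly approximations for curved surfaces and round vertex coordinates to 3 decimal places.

v -0.344 -3.199 -2.158
v 0.951 -4.431 -1.284
v 0.675 -1.552 -1.348
v 1.97 -2.784 -0.473
v 0.31 -3.156 -3.067
v 1.605 -4.388 -2.192
v 1.329 -1.509 -2.256
v 2.624 -2.741 -1.382
v -2.937 -0.651 -1.334
v -2.645 -0.212 -1.279
v -3.303 -0.569 -0.026
v -2.893 -0.123 -1.354
v -3.153 -0.175 -1.424
v -3.356 -0.355 -1.469
v -3.446 -0.614 -1.478
v -3.399 -0.883 -1.449
v -3.229 -1.089 -1.388
v -2.981 -1.178 -1.313
v -2.721 -1.126 -1.244
v -2.519 -0.946 -1.198
v -2.428 -0.687 -1.189
v -2.475 -0.419 -1.219
v -2.856 3.363 1.358
v -2.345 2.431 2.174
v -2.878 4.021 2.124
v -2.367 3.089 2.94
v -1.913 3.671 1.12
v -1.402 2.739 1.936
v -1.935 4.329 1.886
v -1.424 3.397 2.702
v 1.902 1.238 2.085
v 2.31 1.248 1.444
v 3.467 0.831 2.175
v 3.058 0.822 2.815
v 2.349 1.526 1.541
v 3.505 1.109 2.272
v 2.319 1.759 1.721
v 3.476 1.343 2.452
v 2.226 1.914 1.957
v 3.382 1.497 2.688
v 2.084 1.965 2.212
v 3.24 1.549 2.942
v 1.913 1.906 2.447
v 3.07 1.489 3.178
v 1.741 1.745 2.627
v 2.898 1.329 3.358
v 1.594 1.508 2.725
v 2.75 1.091 3.456
v 1.493 1.229 2.725
v 2.65 0.812 3.456
v 1.455 0.951 2.628
v 2.611 0.534 3.359
v 1.484 0.717 2.448
v 2.641 0.301 3.179
v 1.578 0.563 2.212
v 2.734 0.146 2.943
v 1.72 0.511 1.958
v 2.876 0.095 2.688
v 1.89 0.571 1.722
v 3.047 0.154 2.453
v 2.062 0.731 1.542
v 3.219 0.315 2.273
v 2.21 0.969 1.444
v 3.366 0.552 2.175
f 2 4 1
f 5 2 1
f 1 4 3
f 3 5 1
f 2 8 4
f 6 2 5
f 6 8 2
f 4 8 3
f 7 5 3
f 3 8 7
f 7 6 5
f 8 6 7
f 10 9 12
f 10 12 11
f 12 9 13
f 12 13 11
f 13 9 14
f 13 14 11
f 14 9 15
f 14 15 11
f 15 9 16
f 15 16 11
f 16 9 17
f 16 17 11
f 17 9 18
f 17 18 11
f 18 9 19
f 18 19 11
f 19 9 20
f 19 20 11
f 20 9 21
f 20 21 11
f 21 9 22
f 21 22 11
f 22 9 10
f 22 10 11
f 24 26 23
f 27 24 23
f 23 26 25
f 25 27 23
f 24 30 26
f 28 24 27
f 28 30 24
f 26 30 25
f 29 27 25
f 25 30 29
f 29 28 27
f 30 28 29
f 32 31 35
f 32 35 33
f 33 35 36
f 33 36 34
f 35 31 37
f 35 37 36
f 36 37 38
f 36 38 34
f 37 31 39
f 37 39 38
f 38 39 40
f 38 40 34
f 39 31 41
f 39 41 40
f 40 41 42
f 40 42 34
f 41 31 43
f 41 43 42
f 42 43 44
f 42 44 34
f 43 31 45
f 43 45 44
f 44 45 46
f 44 46 34
f 45 31 47
f 45 47 46
f 46 47 48
f 46 48 34
f 47 31 49
f 47 49 48
f 48 49 50
f 48 50 34
f 49 31 51
f 49 51 50
f 50 51 52
f 50 52 34
f 51 31 53
f 51 53 52
f 52 53 54
f 52 54 34
f 53 31 55
f 53 55 54
f 54 55 56
f 54 56 34
f 55 31 57
f 55 57 56
f 56 57 58
f 56 58 34
f 57 31 59
f 57 59 58
f 58 59 60
f 58 60 34
f 59 31 61
f 59 61 60
f 60 61 62
f 60 62 34
f 61 31 63
f 61 63 62
f 62 63 64
f 62 64 34
f 63 31 32
f 63 32 64
f 64 32 33
f 64 33 34



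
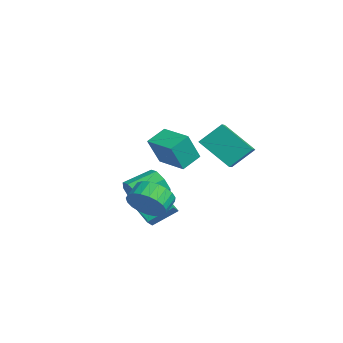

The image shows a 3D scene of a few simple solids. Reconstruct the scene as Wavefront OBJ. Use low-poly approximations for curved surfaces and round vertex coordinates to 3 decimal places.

v -3.173 -1.038 -3.285
v -2.699 -0.642 -4.033
v -3.052 0.974 -3.402
v -3.527 0.578 -2.655
v -3.42 -0.744 -4.176
v -3.773 0.872 -3.545
v -3.997 -1.018 -3.798
v -4.35 0.598 -3.167
v -4.091 -1.303 -3.119
v -4.445 0.312 -2.488
v -3.648 -1.434 -2.538
v -4.001 0.182 -1.907
v -2.927 -1.332 -2.395
v -3.28 0.284 -1.764
v -2.35 -1.058 -2.773
v -2.703 0.558 -2.142
v -2.255 -0.772 -3.452
v -2.609 0.843 -2.821
v 2.992 2.457 0.653
v 1.859 1.237 2.03
v 3.06 3.61 1.73
v 1.927 2.391 3.107
v 3.893 2.049 1.033
v 2.76 0.83 2.41
v 3.961 3.203 2.11
v 2.828 1.983 3.487
v -0.512 -1.508 -2.934
v -0.386 -0.189 -2.02
v 0.687 -0.959 -3.893
v 0.813 0.361 -2.979
v 0.087 -1.921 -2.421
v 0.213 -0.601 -1.507
v 1.286 -1.371 -3.38
v 1.412 -0.052 -2.466
v 2.454 -1.712 -1.685
v 3.174 -0.891 -1.823
v 2.565 -0.268 -1.293
v 1.846 -1.088 -1.155
v 2.904 -0.843 -2.19
v 2.295 -0.22 -1.659
v 2.556 -0.946 -2.468
v 1.947 -0.323 -1.938
v 2.191 -1.181 -2.612
v 1.582 -0.558 -2.081
v 1.871 -1.507 -2.595
v 1.262 -0.884 -2.065
v 1.652 -1.869 -2.421
v 1.043 -1.246 -1.89
v 1.572 -2.204 -2.12
v 0.963 -1.581 -1.589
v 1.644 -2.454 -1.743
v 1.036 -1.83 -1.213
v 1.857 -2.575 -1.357
v 1.248 -1.952 -0.826
v 2.173 -2.547 -1.027
v 1.564 -1.924 -0.497
v 2.537 -2.374 -0.811
v 1.929 -1.751 -0.281
v 2.888 -2.087 -0.747
v 2.279 -1.464 -0.216
v 3.163 -1.735 -0.844
v 2.554 -1.112 -0.314
v 3.316 -1.379 -1.087
v 2.707 -0.756 -0.557
v 3.32 -1.081 -1.434
v 2.711 -0.457 -0.903
v 0.396 -0.498 0.379
v 0.794 -1.224 1.955
v -0.088 0.498 0.96
v 0.31 -0.228 2.536
v 1.97 0.288 0.344
v 2.368 -0.438 1.92
v 1.486 1.284 0.925
v 1.884 0.558 2.501
f 2 1 5
f 2 5 3
f 3 5 6
f 3 6 4
f 5 1 7
f 5 7 6
f 6 7 8
f 6 8 4
f 7 1 9
f 7 9 8
f 8 9 10
f 8 10 4
f 9 1 11
f 9 11 10
f 10 11 12
f 10 12 4
f 11 1 13
f 11 13 12
f 12 13 14
f 12 14 4
f 13 1 15
f 13 15 14
f 14 15 16
f 14 16 4
f 15 1 17
f 15 17 16
f 16 17 18
f 16 18 4
f 17 1 2
f 17 2 18
f 18 2 3
f 18 3 4
f 20 22 19
f 23 20 19
f 19 22 21
f 21 23 19
f 20 26 22
f 24 20 23
f 24 26 20
f 22 26 21
f 25 23 21
f 21 26 25
f 25 24 23
f 26 24 25
f 28 30 27
f 31 28 27
f 27 30 29
f 29 31 27
f 28 34 30
f 32 28 31
f 32 34 28
f 30 34 29
f 33 31 29
f 29 34 33
f 33 32 31
f 34 32 33
f 36 35 39
f 36 39 37
f 37 39 40
f 37 40 38
f 39 35 41
f 39 41 40
f 40 41 42
f 40 42 38
f 41 35 43
f 41 43 42
f 42 43 44
f 42 44 38
f 43 35 45
f 43 45 44
f 44 45 46
f 44 46 38
f 45 35 47
f 45 47 46
f 46 47 48
f 46 48 38
f 47 35 49
f 47 49 48
f 48 49 50
f 48 50 38
f 49 35 51
f 49 51 50
f 50 51 52
f 50 52 38
f 51 35 53
f 51 53 52
f 52 53 54
f 52 54 38
f 53 35 55
f 53 55 54
f 54 55 56
f 54 56 38
f 55 35 57
f 55 57 56
f 56 57 58
f 56 58 38
f 57 35 59
f 57 59 58
f 58 59 60
f 58 60 38
f 59 35 61
f 59 61 60
f 60 61 62
f 60 62 38
f 61 35 63
f 61 63 62
f 62 63 64
f 62 64 38
f 63 35 65
f 63 65 64
f 64 65 66
f 64 66 38
f 65 35 36
f 65 36 66
f 66 36 37
f 66 37 38
f 68 70 67
f 71 68 67
f 67 70 69
f 69 71 67
f 68 74 70
f 72 68 71
f 72 74 68
f 70 74 69
f 73 71 69
f 69 74 73
f 73 72 71
f 74 72 73



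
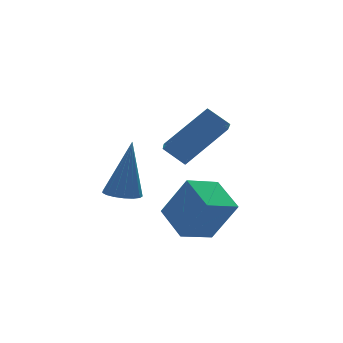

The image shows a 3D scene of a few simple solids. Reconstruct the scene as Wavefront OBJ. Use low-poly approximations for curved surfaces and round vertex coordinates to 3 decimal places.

v 1.407 -0.92 -0.65
v 1.195 -1.611 -0.185
v 2.796 -0.623 0.423
v 2.584 -1.314 0.888
v 1.896 -1.406 -1.148
v 1.684 -2.097 -0.683
v 3.285 -1.109 -0.075
v 3.073 -1.8 0.39
v 2.191 -2.729 -3.463
v 1.163 -3.026 -3.133
v 2.03 -1.601 -2.949
v 1.002 -1.898 -2.619
v 2.758 -3.242 -2.161
v 1.73 -3.539 -1.831
v 2.597 -2.114 -1.647
v 1.569 -2.411 -1.317
v 0.69 0.545 -2.902
v 1.231 0.326 -2.986
v 1.07 0.735 -0.938
v 1.265 0.604 -3.019
v 1.168 0.869 -3.026
v 0.96 1.06 -3.004
v 0.691 1.133 -2.959
v 0.422 1.071 -2.901
v 0.214 0.889 -2.843
v 0.115 0.628 -2.799
v 0.148 0.348 -2.779
v 0.305 0.114 -2.786
v 0.55 -0.022 -2.821
v 0.828 -0.028 -2.874
v 1.073 0.098 -2.933
f 2 4 1
f 5 2 1
f 1 4 3
f 3 5 1
f 2 8 4
f 6 2 5
f 6 8 2
f 4 8 3
f 7 5 3
f 3 8 7
f 7 6 5
f 8 6 7
f 10 12 9
f 13 10 9
f 9 12 11
f 11 13 9
f 10 16 12
f 14 10 13
f 14 16 10
f 12 16 11
f 15 13 11
f 11 16 15
f 15 14 13
f 16 14 15
f 18 17 20
f 18 20 19
f 20 17 21
f 20 21 19
f 21 17 22
f 21 22 19
f 22 17 23
f 22 23 19
f 23 17 24
f 23 24 19
f 24 17 25
f 24 25 19
f 25 17 26
f 25 26 19
f 26 17 27
f 26 27 19
f 27 17 28
f 27 28 19
f 28 17 29
f 28 29 19
f 29 17 30
f 29 30 19
f 30 17 31
f 30 31 19
f 31 17 18
f 31 18 19



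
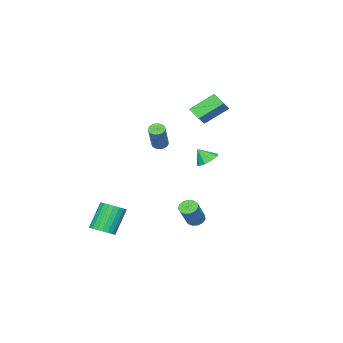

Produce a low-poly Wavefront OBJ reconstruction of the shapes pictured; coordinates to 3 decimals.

v 0.966 0.664 -3.206
v 1.437 0.46 -3.517
v 2.486 0.732 -2.104
v 2.014 0.936 -1.794
v 1.424 0.793 -3.571
v 2.473 1.065 -2.159
v 1.265 1.085 -3.51
v 2.314 1.358 -2.098
v 1.012 1.244 -3.352
v 2.061 1.516 -1.94
v 0.744 1.218 -3.148
v 1.793 1.49 -1.736
v 0.546 1.017 -2.962
v 1.595 1.289 -1.55
v 0.481 0.703 -2.854
v 1.53 0.975 -1.442
v 0.571 0.377 -2.857
v 1.619 0.649 -1.445
v 0.785 0.142 -2.971
v 1.834 0.414 -1.559
v 1.057 0.073 -3.16
v 2.106 0.345 -1.748
v 1.3 0.191 -3.363
v 2.349 0.463 -1.951
v -0.188 0.636 1.219
v 0.497 0.526 0.908
v 0.108 0.104 2.061
v 0.496 0.965 1.186
v 0.176 1.251 1.479
v -0.315 1.249 1.65
v -0.747 0.96 1.62
v -0.917 0.52 1.401
v -0.746 0.134 1.098
v -0.314 -0.017 0.85
v 0.177 0.138 0.776
v -4.622 -1.186 3.723
v -4.734 -1.994 4.283
v -3.498 -0.755 4.566
v -3.609 -1.564 5.127
v -3.411 -2.136 2.593
v -3.522 -2.945 3.154
v -2.286 -1.706 3.437
v -2.398 -2.514 3.997
v -1.058 -3.695 1.241
v -0.66 -3.539 0.945
v 0.336 -2.968 2.583
v -0.062 -3.125 2.879
v -0.772 -3.369 0.954
v 0.224 -2.799 2.592
v -0.927 -3.25 1.006
v 0.069 -2.68 2.645
v -1.102 -3.198 1.095
v -0.106 -2.628 2.733
v -1.27 -3.222 1.205
v -0.275 -2.652 2.844
v -1.406 -3.318 1.322
v -0.411 -2.748 2.96
v -1.489 -3.471 1.425
v -0.494 -2.901 3.063
v -1.507 -3.659 1.501
v -0.511 -3.088 3.139
v -1.456 -3.852 1.537
v -0.46 -3.281 3.175
v -1.344 -4.021 1.528
v -0.348 -3.451 3.166
v -1.189 -4.14 1.475
v -0.193 -3.57 3.114
v -1.014 -4.192 1.387
v -0.018 -3.622 3.025
v -0.845 -4.168 1.276
v 0.15 -3.598 2.915
v -0.709 -4.072 1.16
v 0.286 -3.502 2.798
v -0.626 -3.919 1.057
v 0.369 -3.349 2.695
v -0.609 -3.732 0.981
v 0.387 -3.161 2.619
v 4.504 -3.521 -4.172
v 5.176 -3.297 -3.759
v 4.128 -3.296 -2.055
v 3.456 -3.519 -2.468
v 5.041 -2.996 -3.842
v 3.993 -2.994 -2.139
v 4.812 -2.785 -3.983
v 3.765 -2.783 -2.279
v 4.531 -2.702 -4.156
v 3.483 -2.7 -2.453
v 4.245 -2.76 -4.332
v 3.197 -2.758 -2.628
v 4.003 -2.949 -4.48
v 2.956 -2.948 -2.777
v 3.848 -3.238 -4.575
v 2.801 -3.236 -2.872
v 3.807 -3.576 -4.6
v 2.759 -3.574 -2.897
v 3.886 -3.904 -4.551
v 2.838 -3.902 -2.848
v 4.072 -4.166 -4.437
v 3.024 -4.164 -2.733
v 4.332 -4.316 -4.276
v 3.285 -4.314 -2.573
v 4.623 -4.329 -4.098
v 3.575 -4.327 -2.394
v 4.892 -4.202 -3.932
v 3.845 -4.2 -2.229
v 5.095 -3.958 -3.808
v 4.047 -3.956 -2.104
v 5.195 -3.638 -3.747
v 4.147 -3.636 -2.043
f 2 1 5
f 2 5 3
f 3 5 6
f 3 6 4
f 5 1 7
f 5 7 6
f 6 7 8
f 6 8 4
f 7 1 9
f 7 9 8
f 8 9 10
f 8 10 4
f 9 1 11
f 9 11 10
f 10 11 12
f 10 12 4
f 11 1 13
f 11 13 12
f 12 13 14
f 12 14 4
f 13 1 15
f 13 15 14
f 14 15 16
f 14 16 4
f 15 1 17
f 15 17 16
f 16 17 18
f 16 18 4
f 17 1 19
f 17 19 18
f 18 19 20
f 18 20 4
f 19 1 21
f 19 21 20
f 20 21 22
f 20 22 4
f 21 1 23
f 21 23 22
f 22 23 24
f 22 24 4
f 23 1 2
f 23 2 24
f 24 2 3
f 24 3 4
f 26 25 28
f 26 28 27
f 28 25 29
f 28 29 27
f 29 25 30
f 29 30 27
f 30 25 31
f 30 31 27
f 31 25 32
f 31 32 27
f 32 25 33
f 32 33 27
f 33 25 34
f 33 34 27
f 34 25 35
f 34 35 27
f 35 25 26
f 35 26 27
f 37 39 36
f 40 37 36
f 36 39 38
f 38 40 36
f 37 43 39
f 41 37 40
f 41 43 37
f 39 43 38
f 42 40 38
f 38 43 42
f 42 41 40
f 43 41 42
f 45 44 48
f 45 48 46
f 46 48 49
f 46 49 47
f 48 44 50
f 48 50 49
f 49 50 51
f 49 51 47
f 50 44 52
f 50 52 51
f 51 52 53
f 51 53 47
f 52 44 54
f 52 54 53
f 53 54 55
f 53 55 47
f 54 44 56
f 54 56 55
f 55 56 57
f 55 57 47
f 56 44 58
f 56 58 57
f 57 58 59
f 57 59 47
f 58 44 60
f 58 60 59
f 59 60 61
f 59 61 47
f 60 44 62
f 60 62 61
f 61 62 63
f 61 63 47
f 62 44 64
f 62 64 63
f 63 64 65
f 63 65 47
f 64 44 66
f 64 66 65
f 65 66 67
f 65 67 47
f 66 44 68
f 66 68 67
f 67 68 69
f 67 69 47
f 68 44 70
f 68 70 69
f 69 70 71
f 69 71 47
f 70 44 72
f 70 72 71
f 71 72 73
f 71 73 47
f 72 44 74
f 72 74 73
f 73 74 75
f 73 75 47
f 74 44 76
f 74 76 75
f 75 76 77
f 75 77 47
f 76 44 45
f 76 45 77
f 77 45 46
f 77 46 47
f 79 78 82
f 79 82 80
f 80 82 83
f 80 83 81
f 82 78 84
f 82 84 83
f 83 84 85
f 83 85 81
f 84 78 86
f 84 86 85
f 85 86 87
f 85 87 81
f 86 78 88
f 86 88 87
f 87 88 89
f 87 89 81
f 88 78 90
f 88 90 89
f 89 90 91
f 89 91 81
f 90 78 92
f 90 92 91
f 91 92 93
f 91 93 81
f 92 78 94
f 92 94 93
f 93 94 95
f 93 95 81
f 94 78 96
f 94 96 95
f 95 96 97
f 95 97 81
f 96 78 98
f 96 98 97
f 97 98 99
f 97 99 81
f 98 78 100
f 98 100 99
f 99 100 101
f 99 101 81
f 100 78 102
f 100 102 101
f 101 102 103
f 101 103 81
f 102 78 104
f 102 104 103
f 103 104 105
f 103 105 81
f 104 78 106
f 104 106 105
f 105 106 107
f 105 107 81
f 106 78 108
f 106 108 107
f 107 108 109
f 107 109 81
f 108 78 79
f 108 79 109
f 109 79 80
f 109 80 81



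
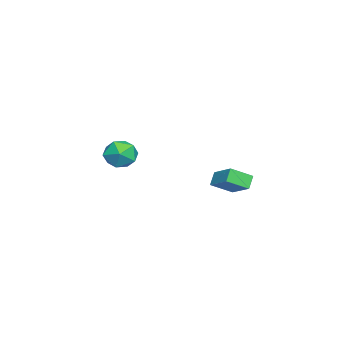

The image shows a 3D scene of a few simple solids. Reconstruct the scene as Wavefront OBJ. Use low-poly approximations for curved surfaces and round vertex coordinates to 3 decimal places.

v -3.775 -2.874 -4.087
v -2.73 -2.798 -4.264
v -3.59 -4.542 -3.716
v -2.545 -4.466 -3.893
v -2.978 -3.987 -3.049
v -3.092 -2.957 -3.278
v -3.228 -4.383 -4.702
v -3.342 -3.353 -4.931
v -2.392 -3.731 -4.644
v -2.238 -3.486 -3.622
v -4.082 -3.854 -4.358
v -3.928 -3.609 -3.336
v 0.015 1.879 -3.554
v 1.044 2.873 -2.795
v -0.513 2.909 -4.188
v 0.517 3.903 -3.429
v 0.583 1.777 -4.191
v 1.613 2.771 -3.432
v 0.056 2.807 -4.825
v 1.085 3.801 -4.066
f 1 12 6
f 1 6 2
f 1 2 8
f 1 8 11
f 1 11 12
f 2 6 10
f 6 12 5
f 12 11 3
f 11 8 7
f 8 2 9
f 4 10 5
f 4 5 3
f 4 3 7
f 4 7 9
f 4 9 10
f 5 10 6
f 3 5 12
f 7 3 11
f 9 7 8
f 10 9 2
f 14 16 13
f 17 14 13
f 13 16 15
f 15 17 13
f 14 20 16
f 18 14 17
f 18 20 14
f 16 20 15
f 19 17 15
f 15 20 19
f 19 18 17
f 20 18 19



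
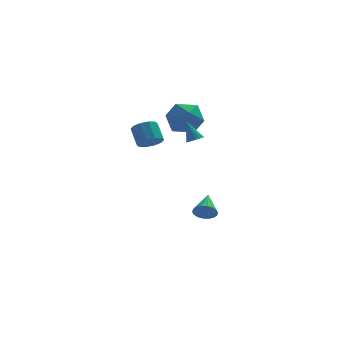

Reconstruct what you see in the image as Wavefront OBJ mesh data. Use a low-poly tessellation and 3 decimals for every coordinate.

v 1.305 -2.677 2.764
v 1.793 -2.722 2.967
v 0.835 -2.143 4.016
v 1.794 -2.505 2.874
v 1.698 -2.322 2.76
v 1.525 -2.209 2.647
v 1.308 -2.19 2.557
v 1.09 -2.266 2.508
v 0.915 -2.425 2.51
v 0.818 -2.633 2.562
v 0.816 -2.85 2.654
v 0.912 -3.033 2.768
v 1.086 -3.145 2.882
v 1.303 -3.165 2.972
v 1.52 -3.088 3.021
v 1.695 -2.93 3.019
v 2.21 0.122 -4.161
v 2.733 0.262 -4.68
v 2.57 1.598 -3.399
v 2.459 0.398 -4.813
v 2.135 0.479 -4.817
v 1.826 0.49 -4.691
v 1.593 0.427 -4.46
v 1.482 0.305 -4.17
v 1.515 0.146 -3.879
v 1.686 -0.018 -3.643
v 1.96 -0.154 -3.51
v 2.284 -0.235 -3.506
v 2.593 -0.245 -3.632
v 2.826 -0.183 -3.862
v 2.937 -0.06 -4.152
v 2.904 0.098 -4.444
v -1.032 -0.928 1.969
v -0.26 -0.841 2.112
v -0.536 0.035 3.074
v -1.308 -0.052 2.931
v -0.389 -0.512 1.775
v -0.665 0.364 2.737
v -0.763 -0.342 1.512
v -1.04 0.534 2.474
v -1.24 -0.396 1.424
v -1.517 0.48 2.386
v -1.638 -0.653 1.544
v -1.914 0.223 2.505
v -1.804 -1.015 1.826
v -2.08 -0.139 2.788
v -1.675 -1.344 2.163
v -1.951 -0.468 3.125
v -1.3 -1.514 2.426
v -1.577 -0.638 3.388
v -0.823 -1.46 2.514
v -1.1 -0.584 3.476
v -0.426 -1.203 2.395
v -0.702 -0.327 3.356
v -0.075 0.116 3.649
v 0.834 0.426 2.847
v 1.086 -1.366 4.393
v 1.995 -1.056 3.591
v 1.701 -0.286 4.533
v 0.983 0.63 4.073
v 0.937 -1.57 3.167
v 0.219 -0.654 2.707
v 1.46 -0.616 2.55
v 1.932 0.178 3.394
v -0.012 -1.118 3.846
v 0.46 -0.324 4.69
f 2 1 4
f 2 4 3
f 4 1 5
f 4 5 3
f 5 1 6
f 5 6 3
f 6 1 7
f 6 7 3
f 7 1 8
f 7 8 3
f 8 1 9
f 8 9 3
f 9 1 10
f 9 10 3
f 10 1 11
f 10 11 3
f 11 1 12
f 11 12 3
f 12 1 13
f 12 13 3
f 13 1 14
f 13 14 3
f 14 1 15
f 14 15 3
f 15 1 16
f 15 16 3
f 16 1 2
f 16 2 3
f 18 17 20
f 18 20 19
f 20 17 21
f 20 21 19
f 21 17 22
f 21 22 19
f 22 17 23
f 22 23 19
f 23 17 24
f 23 24 19
f 24 17 25
f 24 25 19
f 25 17 26
f 25 26 19
f 26 17 27
f 26 27 19
f 27 17 28
f 27 28 19
f 28 17 29
f 28 29 19
f 29 17 30
f 29 30 19
f 30 17 31
f 30 31 19
f 31 17 32
f 31 32 19
f 32 17 18
f 32 18 19
f 34 33 37
f 34 37 35
f 35 37 38
f 35 38 36
f 37 33 39
f 37 39 38
f 38 39 40
f 38 40 36
f 39 33 41
f 39 41 40
f 40 41 42
f 40 42 36
f 41 33 43
f 41 43 42
f 42 43 44
f 42 44 36
f 43 33 45
f 43 45 44
f 44 45 46
f 44 46 36
f 45 33 47
f 45 47 46
f 46 47 48
f 46 48 36
f 47 33 49
f 47 49 48
f 48 49 50
f 48 50 36
f 49 33 51
f 49 51 50
f 50 51 52
f 50 52 36
f 51 33 53
f 51 53 52
f 52 53 54
f 52 54 36
f 53 33 34
f 53 34 54
f 54 34 35
f 54 35 36
f 55 66 60
f 55 60 56
f 55 56 62
f 55 62 65
f 55 65 66
f 56 60 64
f 60 66 59
f 66 65 57
f 65 62 61
f 62 56 63
f 58 64 59
f 58 59 57
f 58 57 61
f 58 61 63
f 58 63 64
f 59 64 60
f 57 59 66
f 61 57 65
f 63 61 62
f 64 63 56



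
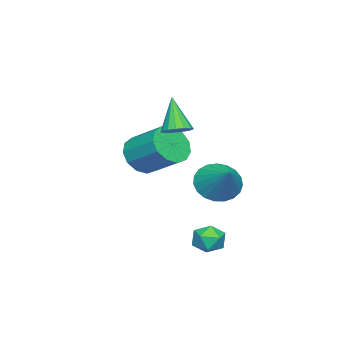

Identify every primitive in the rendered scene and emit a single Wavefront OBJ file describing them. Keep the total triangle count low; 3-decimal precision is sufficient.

v 1.681 0.968 -1.539
v 2.236 0.676 -1.476
v 1.244 0.264 -0.944
v 1.799 -0.028 -0.881
v 1.708 0.536 -0.615
v 1.978 0.971 -0.982
v 1.502 -0.031 -1.438
v 1.772 0.404 -1.805
v 2.126 0.058 -1.414
v 2.253 0.409 -0.905
v 1.227 0.531 -1.515
v 1.354 0.882 -1.006
v -1.553 -2.263 2.226
v -1.073 -2.075 2.469
v -2.067 -2.717 3.594
v -1.257 -1.845 2.476
v -1.521 -1.726 2.417
v -1.793 -1.752 2.306
v -2.001 -1.914 2.174
v -2.089 -2.17 2.056
v -2.033 -2.451 1.983
v -1.849 -2.681 1.976
v -1.585 -2.799 2.036
v -1.313 -2.773 2.147
v -1.105 -2.611 2.279
v -1.017 -2.355 2.397
v -2.567 -4.14 0.462
v -1.832 -4.508 0.776
v -1.517 -3.168 1.611
v -2.253 -2.8 1.298
v -1.704 -4.276 0.356
v -1.39 -2.936 1.192
v -1.851 -4.001 -0.03
v -1.536 -2.661 0.806
v -2.225 -3.77 -0.259
v -1.91 -2.431 0.576
v -2.707 -3.657 -0.26
v -2.393 -2.317 0.576
v -3.146 -3.696 -0.031
v -2.831 -2.357 0.805
v -3.4 -3.877 0.354
v -3.086 -2.537 1.19
v -3.39 -4.141 0.774
v -3.076 -2.801 1.609
v -3.119 -4.405 1.095
v -2.805 -3.065 1.93
v -2.673 -4.584 1.214
v -2.358 -3.244 2.05
v -2.193 -4.623 1.096
v -1.878 -3.283 1.931
v -0.101 -0.052 0.614
v 0.433 0.055 -0.039
v 0.801 0.772 1.486
v 0.216 0.331 -0.075
v -0.056 0.542 0.007
v -0.336 0.649 0.195
v -0.575 0.636 0.455
v -0.732 0.504 0.743
v -0.78 0.275 1.008
v -0.71 -0.01 1.205
v -0.536 -0.302 1.301
v -0.286 -0.551 1.277
v -0.004 -0.713 1.139
v 0.261 -0.761 0.91
v 0.464 -0.687 0.63
v 0.568 -0.502 0.347
v 0.558 -0.24 0.111
f 1 12 6
f 1 6 2
f 1 2 8
f 1 8 11
f 1 11 12
f 2 6 10
f 6 12 5
f 12 11 3
f 11 8 7
f 8 2 9
f 4 10 5
f 4 5 3
f 4 3 7
f 4 7 9
f 4 9 10
f 5 10 6
f 3 5 12
f 7 3 11
f 9 7 8
f 10 9 2
f 14 13 16
f 14 16 15
f 16 13 17
f 16 17 15
f 17 13 18
f 17 18 15
f 18 13 19
f 18 19 15
f 19 13 20
f 19 20 15
f 20 13 21
f 20 21 15
f 21 13 22
f 21 22 15
f 22 13 23
f 22 23 15
f 23 13 24
f 23 24 15
f 24 13 25
f 24 25 15
f 25 13 26
f 25 26 15
f 26 13 14
f 26 14 15
f 28 27 31
f 28 31 29
f 29 31 32
f 29 32 30
f 31 27 33
f 31 33 32
f 32 33 34
f 32 34 30
f 33 27 35
f 33 35 34
f 34 35 36
f 34 36 30
f 35 27 37
f 35 37 36
f 36 37 38
f 36 38 30
f 37 27 39
f 37 39 38
f 38 39 40
f 38 40 30
f 39 27 41
f 39 41 40
f 40 41 42
f 40 42 30
f 41 27 43
f 41 43 42
f 42 43 44
f 42 44 30
f 43 27 45
f 43 45 44
f 44 45 46
f 44 46 30
f 45 27 47
f 45 47 46
f 46 47 48
f 46 48 30
f 47 27 49
f 47 49 48
f 48 49 50
f 48 50 30
f 49 27 28
f 49 28 50
f 50 28 29
f 50 29 30
f 52 51 54
f 52 54 53
f 54 51 55
f 54 55 53
f 55 51 56
f 55 56 53
f 56 51 57
f 56 57 53
f 57 51 58
f 57 58 53
f 58 51 59
f 58 59 53
f 59 51 60
f 59 60 53
f 60 51 61
f 60 61 53
f 61 51 62
f 61 62 53
f 62 51 63
f 62 63 53
f 63 51 64
f 63 64 53
f 64 51 65
f 64 65 53
f 65 51 66
f 65 66 53
f 66 51 67
f 66 67 53
f 67 51 52
f 67 52 53



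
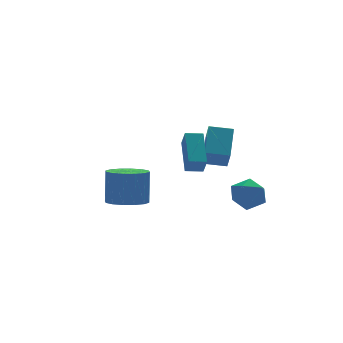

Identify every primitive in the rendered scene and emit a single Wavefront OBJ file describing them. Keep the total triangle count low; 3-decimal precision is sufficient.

v 2.763 0.016 -2.69
v 3.434 -0.717 -2.587
v 1.586 -1.083 -2.833
v 2.257 -1.816 -2.73
v 2.037 -1.226 -1.954
v 2.764 -0.547 -1.865
v 2.256 -1.253 -3.555
v 2.983 -0.574 -3.466
v 3.121 -1.501 -3.121
v 2.985 -1.484 -2.131
v 2.035 -0.316 -3.289
v 1.899 -0.299 -2.299
v 2.637 1.672 -1.852
v 2.416 0.876 -0.823
v 1.538 2.197 -1.682
v 1.316 1.401 -0.653
v 3.444 2.979 -0.667
v 3.222 2.183 0.362
v 2.344 3.504 -0.497
v 2.123 2.708 0.532
v -0.945 -1.305 -0.458
v -1.022 -1.877 0.371
v -0.404 0.282 0.687
v -0.482 -0.29 1.516
v -0.118 -1.53 -0.536
v -0.196 -2.102 0.293
v 0.422 0.057 0.609
v 0.345 -0.515 1.438
v -3.4 -0.3 -2.405
v -2.53 -0.851 -2.385
v -2.33 -0.47 -0.596
v -3.2 0.08 -0.615
v -2.377 -0.355 -2.507
v -2.176 0.025 -0.718
v -2.498 0.156 -2.602
v -2.298 0.536 -0.813
v -2.861 0.544 -2.644
v -2.661 0.924 -0.855
v -3.368 0.706 -2.622
v -3.168 1.086 -0.833
v -3.884 0.599 -2.541
v -3.684 0.979 -0.752
v -4.27 0.25 -2.424
v -4.07 0.631 -0.635
v -4.424 -0.245 -2.302
v -4.223 0.135 -0.513
v -4.302 -0.756 -2.207
v -4.102 -0.376 -0.418
v -3.939 -1.144 -2.165
v -3.739 -0.764 -0.376
v -3.432 -1.306 -2.187
v -3.232 -0.926 -0.398
v -2.916 -1.199 -2.268
v -2.716 -0.819 -0.479
f 1 12 6
f 1 6 2
f 1 2 8
f 1 8 11
f 1 11 12
f 2 6 10
f 6 12 5
f 12 11 3
f 11 8 7
f 8 2 9
f 4 10 5
f 4 5 3
f 4 3 7
f 4 7 9
f 4 9 10
f 5 10 6
f 3 5 12
f 7 3 11
f 9 7 8
f 10 9 2
f 14 16 13
f 17 14 13
f 13 16 15
f 15 17 13
f 14 20 16
f 18 14 17
f 18 20 14
f 16 20 15
f 19 17 15
f 15 20 19
f 19 18 17
f 20 18 19
f 22 24 21
f 25 22 21
f 21 24 23
f 23 25 21
f 22 28 24
f 26 22 25
f 26 28 22
f 24 28 23
f 27 25 23
f 23 28 27
f 27 26 25
f 28 26 27
f 30 29 33
f 30 33 31
f 31 33 34
f 31 34 32
f 33 29 35
f 33 35 34
f 34 35 36
f 34 36 32
f 35 29 37
f 35 37 36
f 36 37 38
f 36 38 32
f 37 29 39
f 37 39 38
f 38 39 40
f 38 40 32
f 39 29 41
f 39 41 40
f 40 41 42
f 40 42 32
f 41 29 43
f 41 43 42
f 42 43 44
f 42 44 32
f 43 29 45
f 43 45 44
f 44 45 46
f 44 46 32
f 45 29 47
f 45 47 46
f 46 47 48
f 46 48 32
f 47 29 49
f 47 49 48
f 48 49 50
f 48 50 32
f 49 29 51
f 49 51 50
f 50 51 52
f 50 52 32
f 51 29 53
f 51 53 52
f 52 53 54
f 52 54 32
f 53 29 30
f 53 30 54
f 54 30 31
f 54 31 32



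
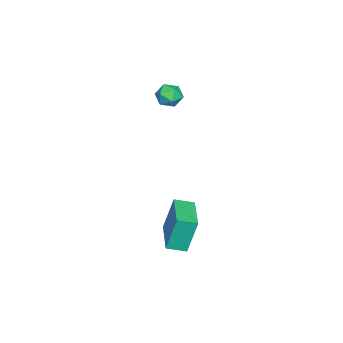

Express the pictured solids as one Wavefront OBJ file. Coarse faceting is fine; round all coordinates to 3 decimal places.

v 1.556 -1.448 -2.845
v 1.323 -1.048 -1.147
v 1.193 -0.649 -3.083
v 0.96 -0.249 -1.385
v 3.28 -0.651 -2.795
v 3.047 -0.251 -1.097
v 2.917 0.148 -3.033
v 2.684 0.548 -1.335
v -1.9 -2.073 3.768
v -1.262 -2.002 3.971
v -1.558 -2.618 2.889
v -0.92 -2.547 3.092
v -1.34 -2.946 3.435
v -1.551 -2.609 3.978
v -1.269 -2.011 2.882
v -1.48 -1.674 3.425
v -0.872 -1.963 3.424
v -0.916 -2.541 3.765
v -1.904 -2.079 3.095
v -1.948 -2.657 3.436
f 2 4 1
f 5 2 1
f 1 4 3
f 3 5 1
f 2 8 4
f 6 2 5
f 6 8 2
f 4 8 3
f 7 5 3
f 3 8 7
f 7 6 5
f 8 6 7
f 9 20 14
f 9 14 10
f 9 10 16
f 9 16 19
f 9 19 20
f 10 14 18
f 14 20 13
f 20 19 11
f 19 16 15
f 16 10 17
f 12 18 13
f 12 13 11
f 12 11 15
f 12 15 17
f 12 17 18
f 13 18 14
f 11 13 20
f 15 11 19
f 17 15 16
f 18 17 10



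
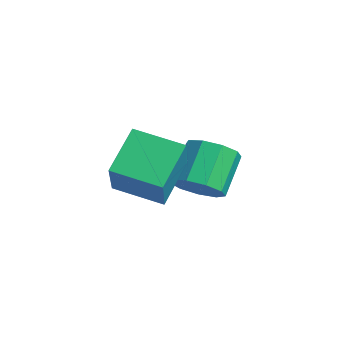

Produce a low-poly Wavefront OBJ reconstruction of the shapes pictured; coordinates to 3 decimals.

v -3.645 3.607 -3.734
v -3.165 3.569 -3.376
v -3.676 4.175 -2.627
v -4.155 4.213 -2.986
v -3.132 3.897 -3.62
v -3.643 4.503 -2.871
v -3.339 4.09 -3.917
v -3.85 4.696 -3.168
v -3.689 4.057 -4.129
v -4.2 4.663 -3.38
v -4.018 3.813 -4.156
v -4.529 4.419 -3.407
v -4.173 3.473 -3.986
v -4.683 4.079 -3.237
v -4.08 3.196 -3.698
v -4.59 3.802 -2.95
v -3.784 3.111 -3.427
v -4.294 3.717 -2.679
v -3.422 3.258 -3.3
v -3.933 3.864 -2.551
v -4.342 2.553 -2.649
v -3.44 2.111 -1.577
v -3.613 3.354 -2.933
v -2.711 2.913 -1.86
v -3.829 1.827 -3.38
v -2.927 1.386 -2.307
v -3.1 2.629 -3.663
v -2.198 2.187 -2.591
f 2 1 5
f 2 5 3
f 3 5 6
f 3 6 4
f 5 1 7
f 5 7 6
f 6 7 8
f 6 8 4
f 7 1 9
f 7 9 8
f 8 9 10
f 8 10 4
f 9 1 11
f 9 11 10
f 10 11 12
f 10 12 4
f 11 1 13
f 11 13 12
f 12 13 14
f 12 14 4
f 13 1 15
f 13 15 14
f 14 15 16
f 14 16 4
f 15 1 17
f 15 17 16
f 16 17 18
f 16 18 4
f 17 1 19
f 17 19 18
f 18 19 20
f 18 20 4
f 19 1 2
f 19 2 20
f 20 2 3
f 20 3 4
f 22 24 21
f 25 22 21
f 21 24 23
f 23 25 21
f 22 28 24
f 26 22 25
f 26 28 22
f 24 28 23
f 27 25 23
f 23 28 27
f 27 26 25
f 28 26 27



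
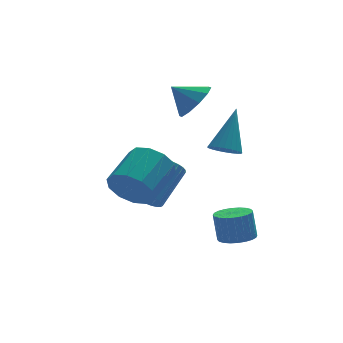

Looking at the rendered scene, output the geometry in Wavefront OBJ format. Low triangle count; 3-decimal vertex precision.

v 2.164 -3.992 -2.887
v 2.663 -3.414 -2.985
v 2.576 -3.13 -1.75
v 2.076 -3.708 -1.653
v 2.402 -3.275 -3.036
v 2.314 -2.991 -1.801
v 2.104 -3.245 -3.064
v 2.017 -2.961 -1.829
v 1.816 -3.329 -3.065
v 1.728 -3.044 -1.83
v 1.58 -3.513 -3.039
v 1.493 -3.229 -1.804
v 1.434 -3.771 -2.99
v 1.346 -3.487 -1.756
v 1.398 -4.062 -2.926
v 1.31 -3.778 -1.691
v 1.479 -4.343 -2.855
v 1.391 -4.058 -1.621
v 1.664 -4.57 -2.79
v 1.577 -4.286 -1.555
v 1.926 -4.709 -2.739
v 1.838 -4.425 -1.504
v 2.223 -4.739 -2.711
v 2.136 -4.455 -1.476
v 2.512 -4.656 -2.71
v 2.424 -4.371 -1.475
v 2.747 -4.471 -2.736
v 2.66 -4.187 -1.501
v 2.894 -4.213 -2.784
v 2.806 -3.929 -1.55
v 2.93 -3.922 -2.849
v 2.842 -3.638 -1.614
v 2.849 -3.642 -2.919
v 2.761 -3.357 -1.685
v -1.558 -2.259 -0.462
v -0.943 -2.422 -1.285
v 0.333 -1.263 -0.561
v -0.282 -1.101 0.262
v -1.324 -1.92 -1.417
v -0.047 -0.762 -0.692
v -1.793 -1.549 -1.184
v -0.517 -0.39 -0.459
v -2.173 -1.448 -0.676
v -0.897 -0.29 0.049
v -2.318 -1.658 -0.086
v -1.042 -0.499 0.639
v -2.173 -2.097 0.361
v -0.897 -0.938 1.085
v -1.793 -2.598 0.492
v -0.516 -1.44 1.217
v -1.323 -2.97 0.259
v -0.047 -1.811 0.984
v -0.943 -3.07 -0.249
v 0.333 -1.912 0.476
v -0.798 -2.861 -0.839
v 0.478 -1.702 -0.114
v 2.165 0.848 2.35
v 2.706 1.679 2.48
v 1.295 1.292 3.13
v 2.325 1.772 2.002
v 1.882 1.511 1.657
v 1.548 0.998 1.577
v 1.45 0.427 1.792
v 1.624 0.017 2.22
v 2.005 -0.076 2.698
v 2.447 0.184 3.043
v 2.782 0.698 3.123
v 2.88 1.269 2.908
v -0.287 -0.612 -2.117
v 0.183 -0.925 -2.372
v 1.518 0.138 -1.218
v 1.047 0.452 -0.963
v 0.16 -0.724 -2.531
v 1.495 0.34 -1.377
v 0.06 -0.503 -2.619
v 1.395 0.56 -1.465
v -0.1 -0.301 -2.62
v 1.234 0.762 -1.466
v -0.293 -0.153 -2.534
v 1.042 0.911 -1.38
v -0.484 -0.084 -2.375
v 0.85 0.98 -1.222
v -0.642 -0.106 -2.173
v 0.693 0.957 -1.019
v -0.738 -0.216 -1.96
v 0.597 0.847 -0.806
v -0.756 -0.394 -1.775
v 0.578 0.669 -0.621
v -0.694 -0.61 -1.649
v 0.641 0.453 -0.495
v -0.561 -0.826 -1.603
v 0.774 0.237 -0.449
v -0.38 -1.005 -1.647
v 0.955 0.058 -0.493
v -0.184 -1.116 -1.772
v 1.151 -0.053 -0.618
v -0.005 -1.14 -1.956
v 1.329 -0.077 -0.802
v 0.124 -1.072 -2.169
v 1.459 -0.009 -1.015
v 2.581 -1.42 0.598
v 3.171 -1.29 0.243
v 3.419 -0.46 2.342
v 3.025 -1.065 0.189
v 2.812 -0.894 0.198
v 2.564 -0.803 0.267
v 2.319 -0.806 0.386
v 2.113 -0.903 0.538
v 1.979 -1.078 0.699
v 1.936 -1.305 0.844
v 1.992 -1.55 0.952
v 2.137 -1.775 1.006
v 2.35 -1.946 0.998
v 2.598 -2.036 0.929
v 2.844 -2.033 0.809
v 3.049 -1.937 0.658
v 3.184 -1.762 0.497
v 3.226 -1.535 0.351
f 2 1 5
f 2 5 3
f 3 5 6
f 3 6 4
f 5 1 7
f 5 7 6
f 6 7 8
f 6 8 4
f 7 1 9
f 7 9 8
f 8 9 10
f 8 10 4
f 9 1 11
f 9 11 10
f 10 11 12
f 10 12 4
f 11 1 13
f 11 13 12
f 12 13 14
f 12 14 4
f 13 1 15
f 13 15 14
f 14 15 16
f 14 16 4
f 15 1 17
f 15 17 16
f 16 17 18
f 16 18 4
f 17 1 19
f 17 19 18
f 18 19 20
f 18 20 4
f 19 1 21
f 19 21 20
f 20 21 22
f 20 22 4
f 21 1 23
f 21 23 22
f 22 23 24
f 22 24 4
f 23 1 25
f 23 25 24
f 24 25 26
f 24 26 4
f 25 1 27
f 25 27 26
f 26 27 28
f 26 28 4
f 27 1 29
f 27 29 28
f 28 29 30
f 28 30 4
f 29 1 31
f 29 31 30
f 30 31 32
f 30 32 4
f 31 1 33
f 31 33 32
f 32 33 34
f 32 34 4
f 33 1 2
f 33 2 34
f 34 2 3
f 34 3 4
f 36 35 39
f 36 39 37
f 37 39 40
f 37 40 38
f 39 35 41
f 39 41 40
f 40 41 42
f 40 42 38
f 41 35 43
f 41 43 42
f 42 43 44
f 42 44 38
f 43 35 45
f 43 45 44
f 44 45 46
f 44 46 38
f 45 35 47
f 45 47 46
f 46 47 48
f 46 48 38
f 47 35 49
f 47 49 48
f 48 49 50
f 48 50 38
f 49 35 51
f 49 51 50
f 50 51 52
f 50 52 38
f 51 35 53
f 51 53 52
f 52 53 54
f 52 54 38
f 53 35 55
f 53 55 54
f 54 55 56
f 54 56 38
f 55 35 36
f 55 36 56
f 56 36 37
f 56 37 38
f 58 57 60
f 58 60 59
f 60 57 61
f 60 61 59
f 61 57 62
f 61 62 59
f 62 57 63
f 62 63 59
f 63 57 64
f 63 64 59
f 64 57 65
f 64 65 59
f 65 57 66
f 65 66 59
f 66 57 67
f 66 67 59
f 67 57 68
f 67 68 59
f 68 57 58
f 68 58 59
f 70 69 73
f 70 73 71
f 71 73 74
f 71 74 72
f 73 69 75
f 73 75 74
f 74 75 76
f 74 76 72
f 75 69 77
f 75 77 76
f 76 77 78
f 76 78 72
f 77 69 79
f 77 79 78
f 78 79 80
f 78 80 72
f 79 69 81
f 79 81 80
f 80 81 82
f 80 82 72
f 81 69 83
f 81 83 82
f 82 83 84
f 82 84 72
f 83 69 85
f 83 85 84
f 84 85 86
f 84 86 72
f 85 69 87
f 85 87 86
f 86 87 88
f 86 88 72
f 87 69 89
f 87 89 88
f 88 89 90
f 88 90 72
f 89 69 91
f 89 91 90
f 90 91 92
f 90 92 72
f 91 69 93
f 91 93 92
f 92 93 94
f 92 94 72
f 93 69 95
f 93 95 94
f 94 95 96
f 94 96 72
f 95 69 97
f 95 97 96
f 96 97 98
f 96 98 72
f 97 69 99
f 97 99 98
f 98 99 100
f 98 100 72
f 99 69 70
f 99 70 100
f 100 70 71
f 100 71 72
f 102 101 104
f 102 104 103
f 104 101 105
f 104 105 103
f 105 101 106
f 105 106 103
f 106 101 107
f 106 107 103
f 107 101 108
f 107 108 103
f 108 101 109
f 108 109 103
f 109 101 110
f 109 110 103
f 110 101 111
f 110 111 103
f 111 101 112
f 111 112 103
f 112 101 113
f 112 113 103
f 113 101 114
f 113 114 103
f 114 101 115
f 114 115 103
f 115 101 116
f 115 116 103
f 116 101 117
f 116 117 103
f 117 101 118
f 117 118 103
f 118 101 102
f 118 102 103

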